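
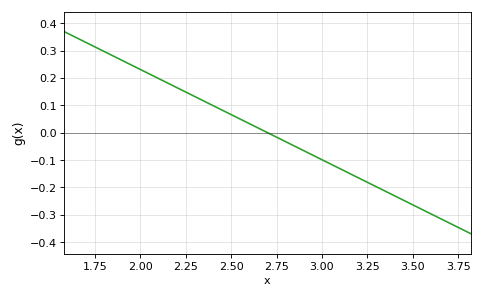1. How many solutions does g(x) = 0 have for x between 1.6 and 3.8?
1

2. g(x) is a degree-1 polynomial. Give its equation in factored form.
y = -0.33(x - 2.7)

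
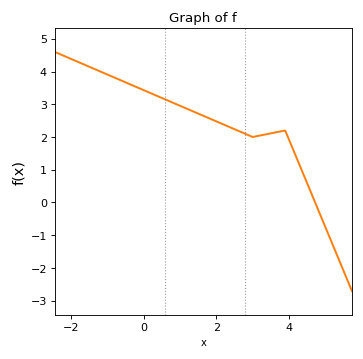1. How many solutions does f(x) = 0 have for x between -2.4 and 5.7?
1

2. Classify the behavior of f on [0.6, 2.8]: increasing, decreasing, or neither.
decreasing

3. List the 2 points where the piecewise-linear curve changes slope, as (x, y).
(3, 2); (3.9, 2.2)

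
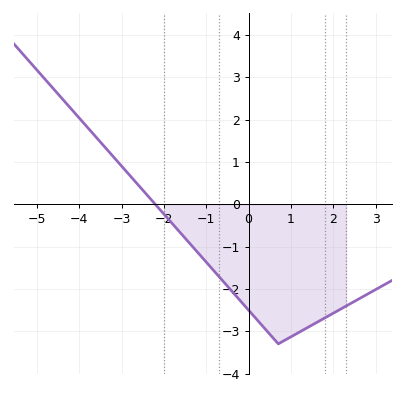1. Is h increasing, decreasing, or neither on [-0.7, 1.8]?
neither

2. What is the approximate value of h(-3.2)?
1.13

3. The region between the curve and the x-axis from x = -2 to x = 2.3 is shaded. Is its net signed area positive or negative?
negative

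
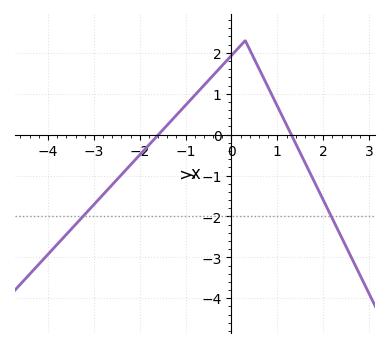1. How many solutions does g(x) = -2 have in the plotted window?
2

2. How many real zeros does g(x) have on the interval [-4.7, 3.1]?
2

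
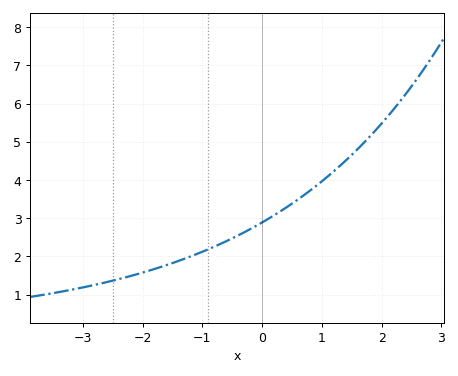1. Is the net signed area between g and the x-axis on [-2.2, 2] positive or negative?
positive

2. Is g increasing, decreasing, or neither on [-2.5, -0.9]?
increasing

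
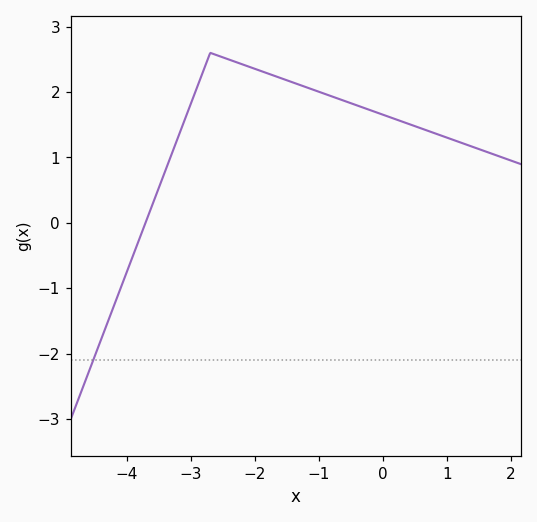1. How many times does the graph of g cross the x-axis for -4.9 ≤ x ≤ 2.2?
1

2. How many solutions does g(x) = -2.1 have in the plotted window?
1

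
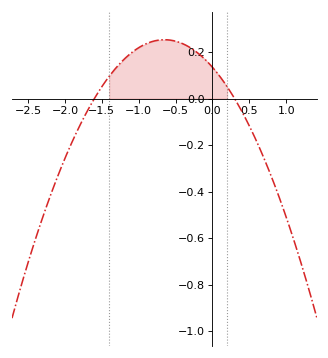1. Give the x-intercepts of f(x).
-1.6, 0.3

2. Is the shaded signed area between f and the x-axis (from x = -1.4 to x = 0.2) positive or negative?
positive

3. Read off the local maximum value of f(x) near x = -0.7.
0.253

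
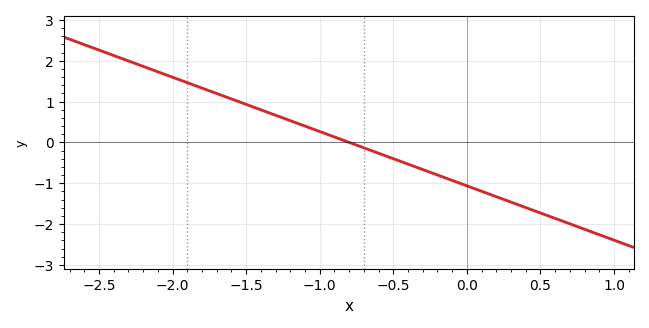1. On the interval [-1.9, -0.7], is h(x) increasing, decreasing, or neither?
decreasing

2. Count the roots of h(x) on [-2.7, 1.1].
1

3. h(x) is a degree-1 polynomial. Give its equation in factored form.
y = -1.33(x + 0.8)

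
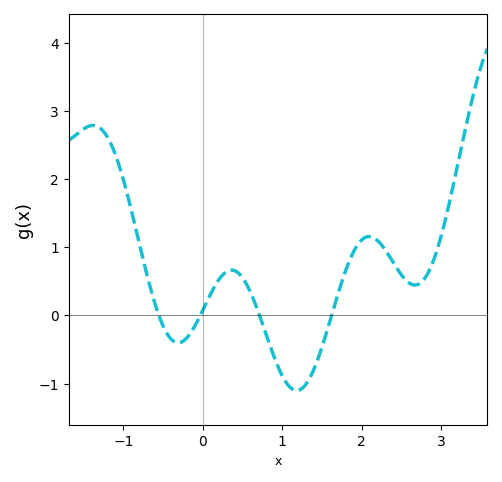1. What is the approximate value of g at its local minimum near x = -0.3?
-0.4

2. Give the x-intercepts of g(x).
-0.554, -0.033, 0.713, 1.62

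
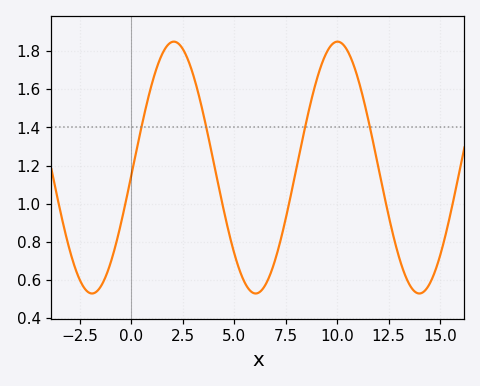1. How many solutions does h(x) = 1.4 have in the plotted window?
4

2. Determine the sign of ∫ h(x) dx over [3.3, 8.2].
positive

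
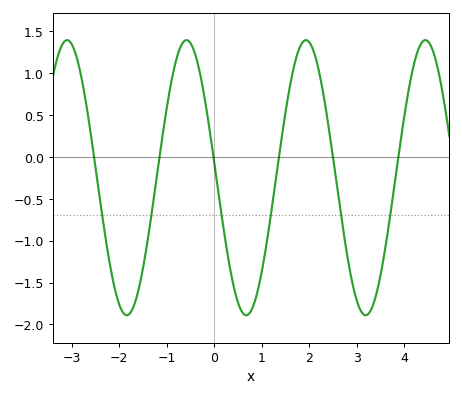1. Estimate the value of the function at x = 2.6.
-0.4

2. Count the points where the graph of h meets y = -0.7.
6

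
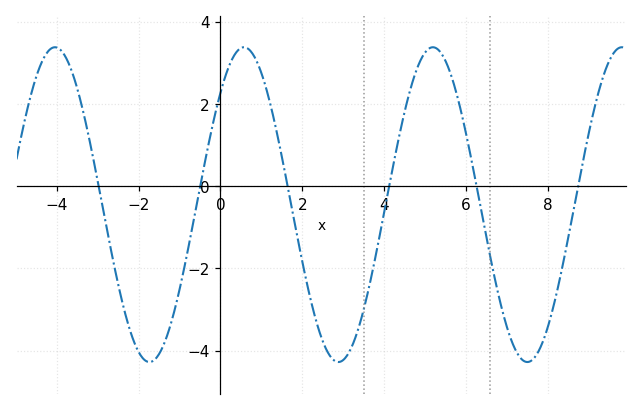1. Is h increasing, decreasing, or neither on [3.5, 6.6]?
neither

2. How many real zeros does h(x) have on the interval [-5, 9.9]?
6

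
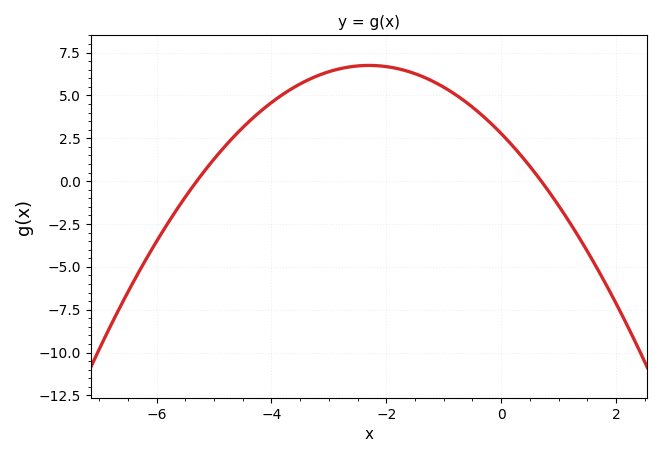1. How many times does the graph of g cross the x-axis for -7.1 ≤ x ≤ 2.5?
2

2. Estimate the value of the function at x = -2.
6.5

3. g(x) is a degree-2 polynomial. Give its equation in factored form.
y = -0.75(x + 5.3)(x - 0.7)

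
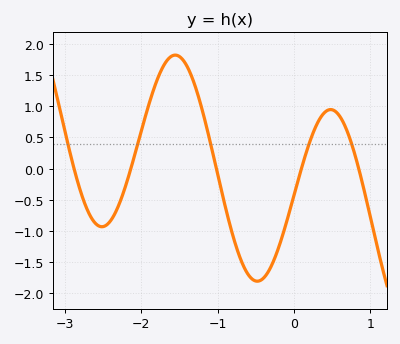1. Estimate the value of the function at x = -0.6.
-1.7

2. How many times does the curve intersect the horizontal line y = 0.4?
5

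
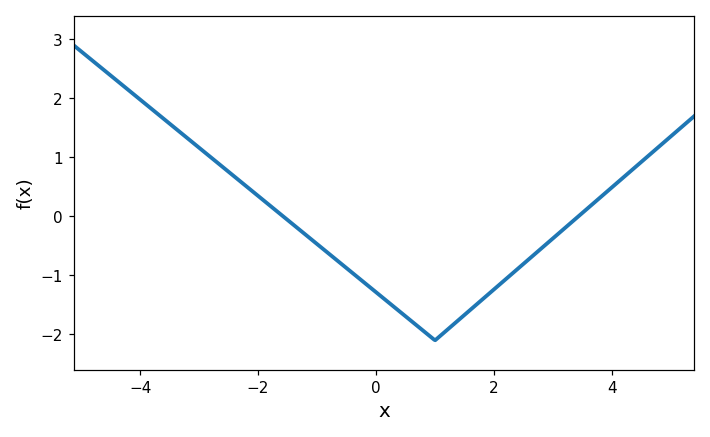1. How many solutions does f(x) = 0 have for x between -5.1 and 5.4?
2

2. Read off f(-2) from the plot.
0.349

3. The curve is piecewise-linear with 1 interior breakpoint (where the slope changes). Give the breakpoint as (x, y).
(1, -2.1)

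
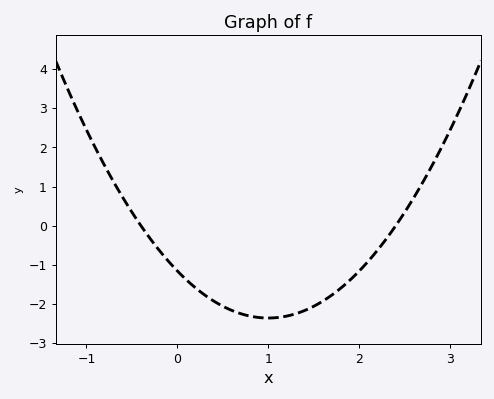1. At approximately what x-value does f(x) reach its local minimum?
1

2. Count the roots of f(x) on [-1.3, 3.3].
2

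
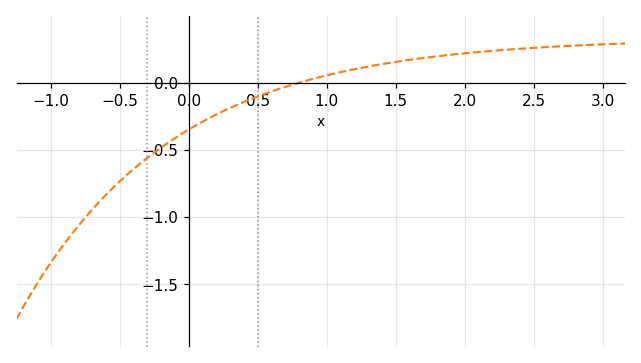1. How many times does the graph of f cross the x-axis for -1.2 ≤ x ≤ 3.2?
1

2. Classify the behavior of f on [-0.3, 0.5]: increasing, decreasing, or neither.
increasing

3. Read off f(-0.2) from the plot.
-0.484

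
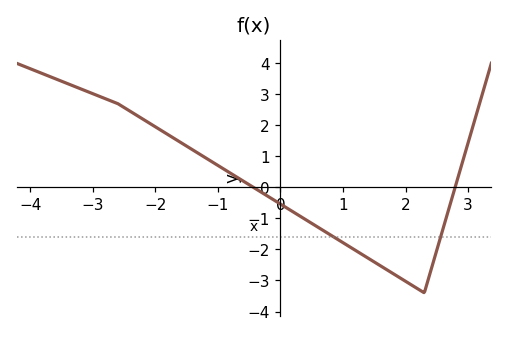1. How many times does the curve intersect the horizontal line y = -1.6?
2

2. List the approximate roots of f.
-0.4, 2.8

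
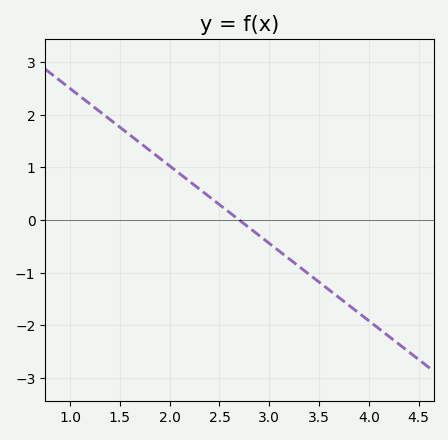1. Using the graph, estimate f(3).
-0.441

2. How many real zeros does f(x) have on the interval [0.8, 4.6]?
1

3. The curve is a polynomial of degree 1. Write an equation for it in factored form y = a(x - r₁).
y = -1.47(x - 2.7)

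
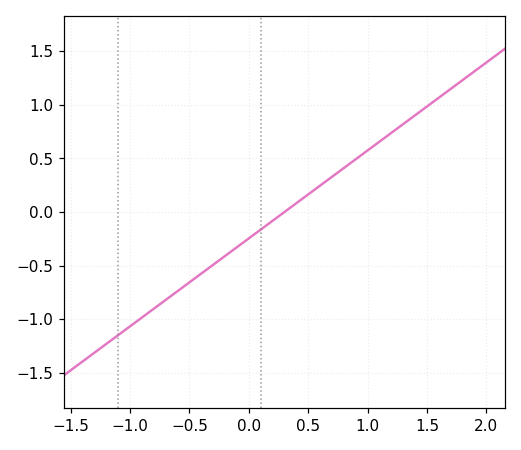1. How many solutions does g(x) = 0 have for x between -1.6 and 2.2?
1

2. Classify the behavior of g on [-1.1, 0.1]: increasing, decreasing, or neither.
increasing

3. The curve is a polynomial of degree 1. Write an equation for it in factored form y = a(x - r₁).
y = 0.82(x - 0.3)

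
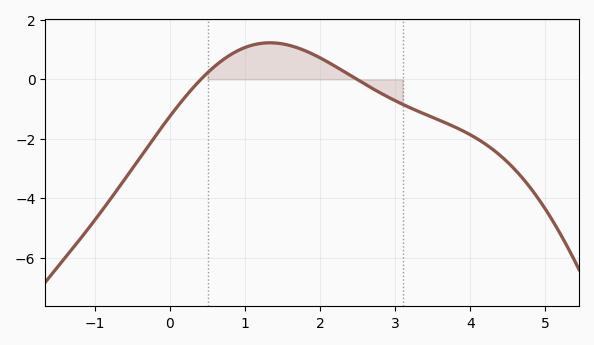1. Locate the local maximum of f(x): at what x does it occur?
1.3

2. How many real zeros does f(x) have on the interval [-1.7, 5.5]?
2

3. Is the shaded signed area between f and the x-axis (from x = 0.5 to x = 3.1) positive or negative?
positive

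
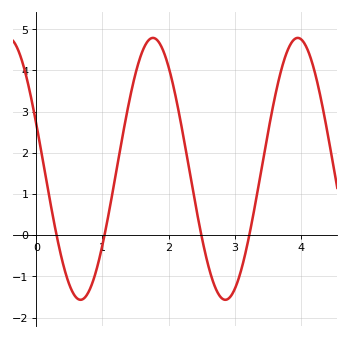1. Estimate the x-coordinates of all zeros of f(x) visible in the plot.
0.307, 1.03, 2.5, 3.22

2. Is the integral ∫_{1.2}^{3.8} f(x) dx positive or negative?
positive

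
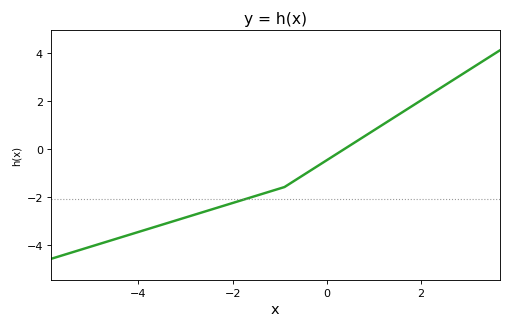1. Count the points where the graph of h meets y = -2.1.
1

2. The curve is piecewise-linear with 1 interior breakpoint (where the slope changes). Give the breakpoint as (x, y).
(-0.9, -1.6)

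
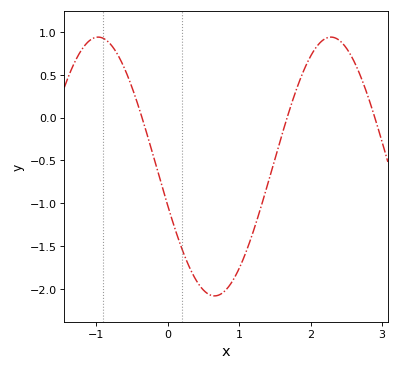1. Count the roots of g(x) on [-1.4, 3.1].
3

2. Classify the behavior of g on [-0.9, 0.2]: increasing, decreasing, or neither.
decreasing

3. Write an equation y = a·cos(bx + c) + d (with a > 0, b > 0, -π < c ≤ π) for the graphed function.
y = 1.51cos(1.93x + 1.87) - 0.57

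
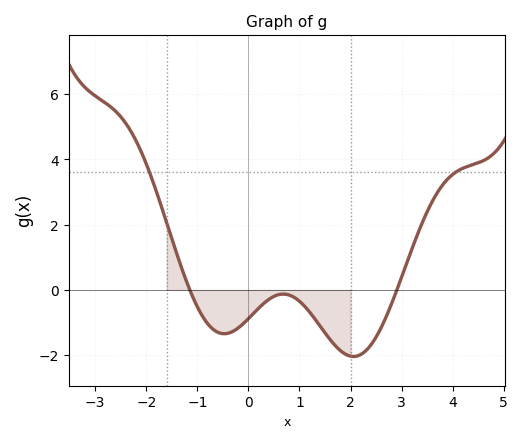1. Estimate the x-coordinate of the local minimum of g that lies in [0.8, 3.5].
2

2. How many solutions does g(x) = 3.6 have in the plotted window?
2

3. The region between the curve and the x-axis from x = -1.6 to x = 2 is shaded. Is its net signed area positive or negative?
negative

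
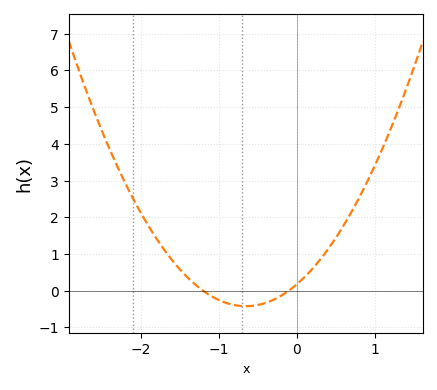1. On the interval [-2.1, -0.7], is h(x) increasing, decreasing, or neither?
decreasing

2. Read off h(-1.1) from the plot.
-0.1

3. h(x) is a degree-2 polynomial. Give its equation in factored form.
y = 1.4(x + 1.2)(x + 0.1)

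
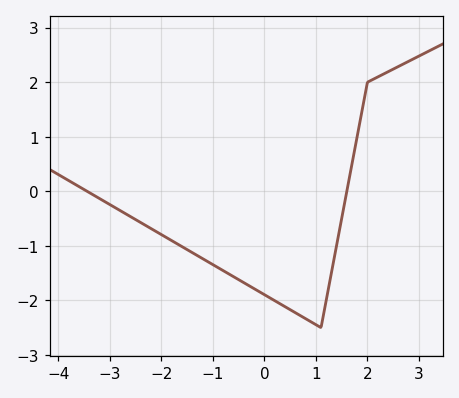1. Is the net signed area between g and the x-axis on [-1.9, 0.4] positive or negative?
negative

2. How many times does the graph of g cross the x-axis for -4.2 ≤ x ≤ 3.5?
2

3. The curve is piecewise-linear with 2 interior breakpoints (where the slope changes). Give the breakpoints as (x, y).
(1.1, -2.5); (2, 2)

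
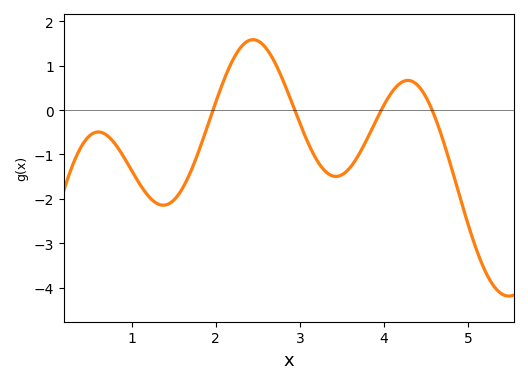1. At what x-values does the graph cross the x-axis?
2, 2.9, 4, 4.6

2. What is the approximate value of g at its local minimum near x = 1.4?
-2.1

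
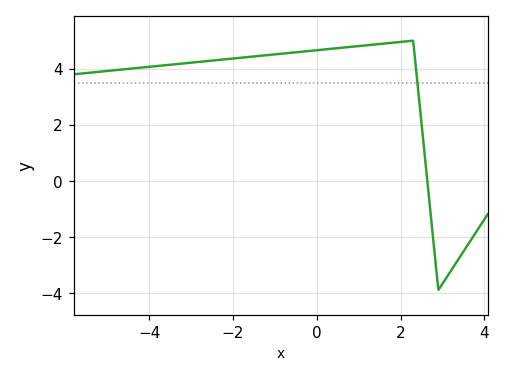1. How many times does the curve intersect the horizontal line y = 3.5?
1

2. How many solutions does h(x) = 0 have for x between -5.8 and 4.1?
1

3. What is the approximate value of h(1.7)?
4.91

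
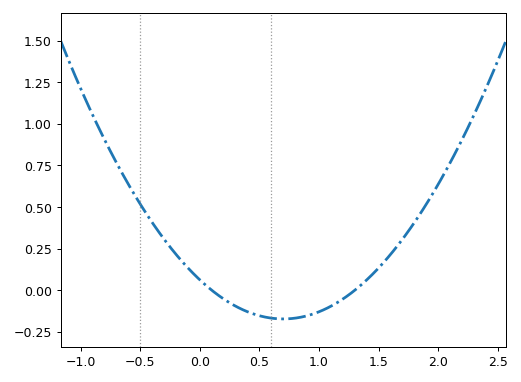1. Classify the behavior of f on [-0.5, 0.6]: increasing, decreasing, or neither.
decreasing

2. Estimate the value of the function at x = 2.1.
0.76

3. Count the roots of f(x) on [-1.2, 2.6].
2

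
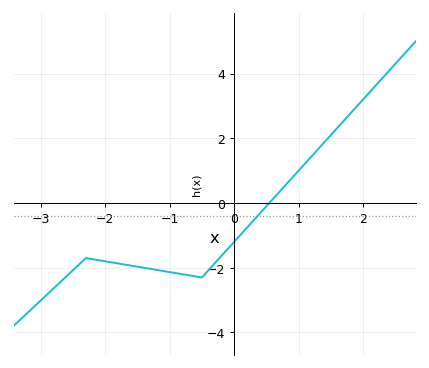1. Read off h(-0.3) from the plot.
-1.8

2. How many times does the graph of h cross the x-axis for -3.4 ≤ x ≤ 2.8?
1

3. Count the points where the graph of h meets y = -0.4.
1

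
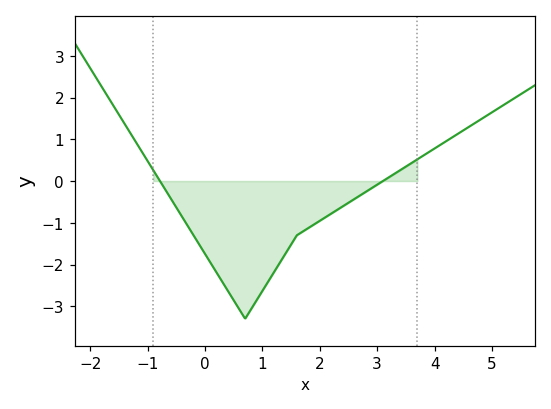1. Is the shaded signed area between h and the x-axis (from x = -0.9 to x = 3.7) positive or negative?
negative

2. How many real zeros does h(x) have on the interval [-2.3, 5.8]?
2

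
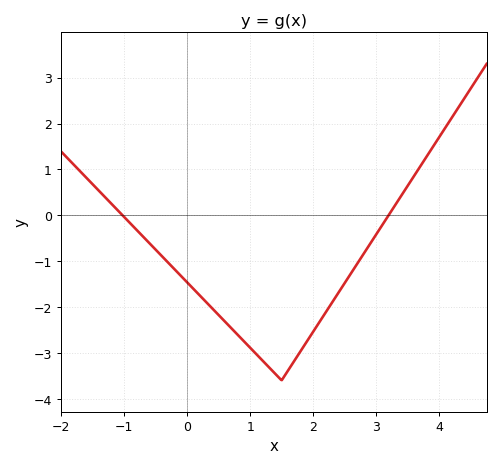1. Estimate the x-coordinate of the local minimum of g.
1.5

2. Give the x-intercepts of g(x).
-1.03, 3.2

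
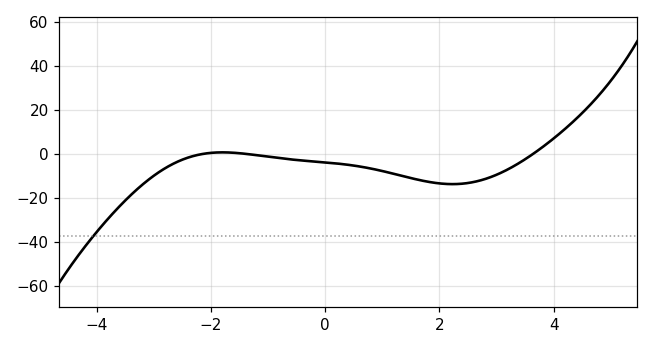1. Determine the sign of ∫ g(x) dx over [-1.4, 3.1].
negative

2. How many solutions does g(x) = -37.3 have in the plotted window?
1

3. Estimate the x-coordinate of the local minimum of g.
2.23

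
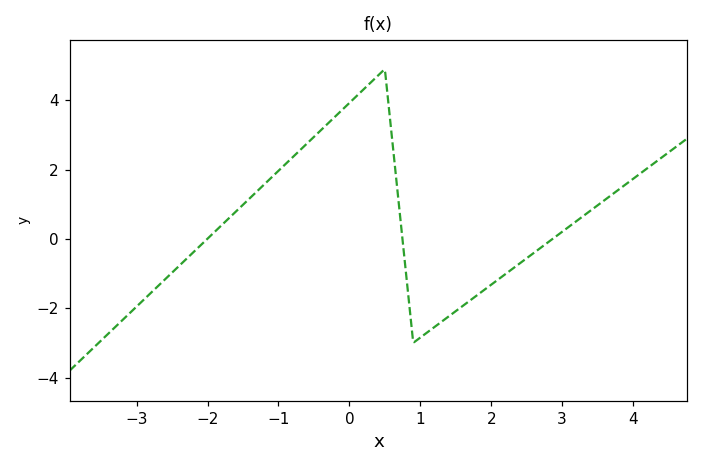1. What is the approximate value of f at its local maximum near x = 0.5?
4.8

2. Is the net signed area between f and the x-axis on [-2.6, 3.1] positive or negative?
positive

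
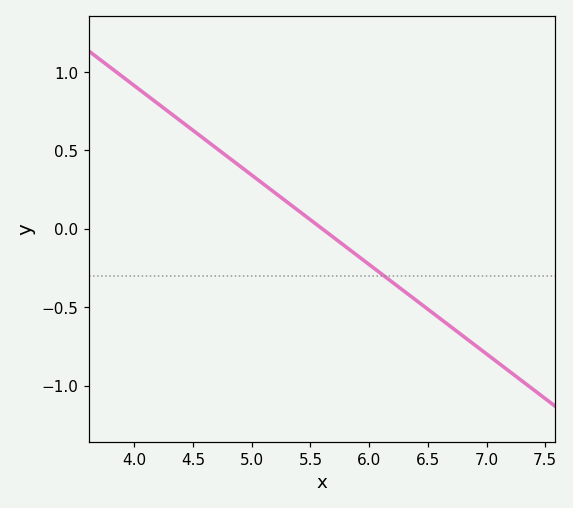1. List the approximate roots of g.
5.6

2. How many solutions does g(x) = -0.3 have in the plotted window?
1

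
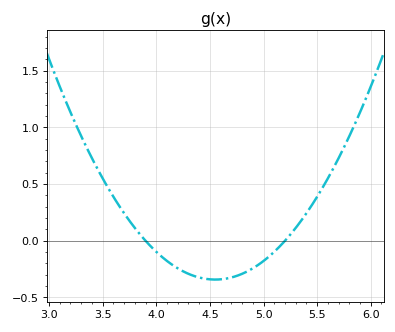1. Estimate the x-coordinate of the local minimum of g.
4.55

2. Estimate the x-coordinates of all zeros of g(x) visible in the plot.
3.9, 5.2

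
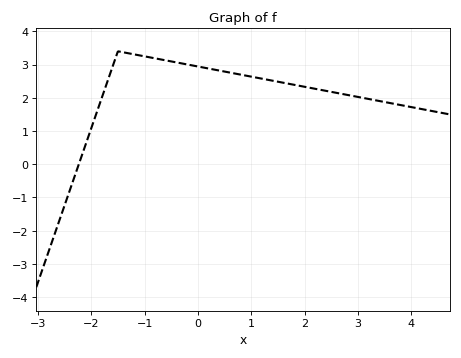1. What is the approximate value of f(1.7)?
2.4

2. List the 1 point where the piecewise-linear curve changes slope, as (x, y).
(-1.5, 3.4)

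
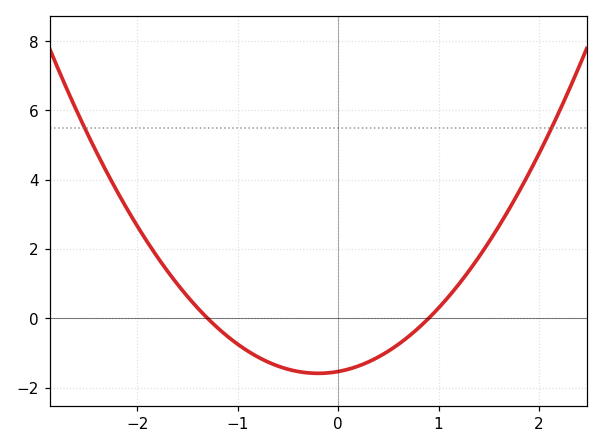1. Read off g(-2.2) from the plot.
3.65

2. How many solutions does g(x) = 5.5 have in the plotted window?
2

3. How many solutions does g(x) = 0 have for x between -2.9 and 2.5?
2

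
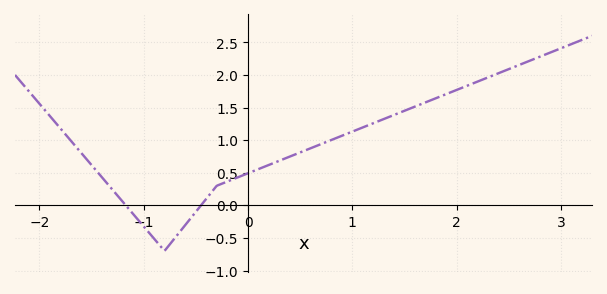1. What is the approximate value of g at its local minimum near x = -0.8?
-0.7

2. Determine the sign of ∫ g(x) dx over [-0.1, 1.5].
positive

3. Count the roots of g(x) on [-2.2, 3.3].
2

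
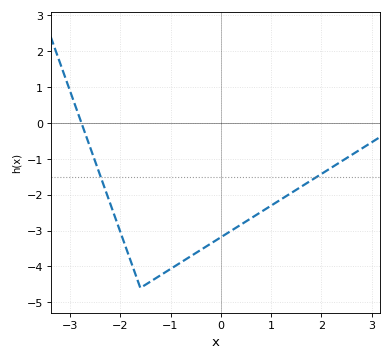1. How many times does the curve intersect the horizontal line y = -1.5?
2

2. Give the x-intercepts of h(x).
-2.77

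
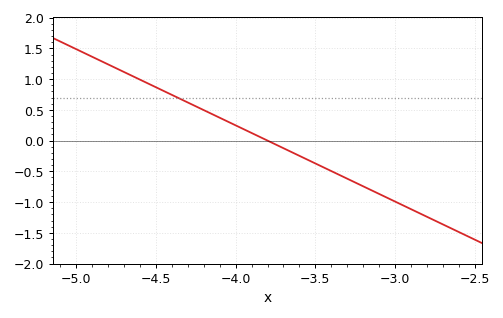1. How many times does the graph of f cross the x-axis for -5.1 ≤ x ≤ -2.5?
1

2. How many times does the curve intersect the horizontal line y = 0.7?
1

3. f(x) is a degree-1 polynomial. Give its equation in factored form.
y = -1.24(x + 3.8)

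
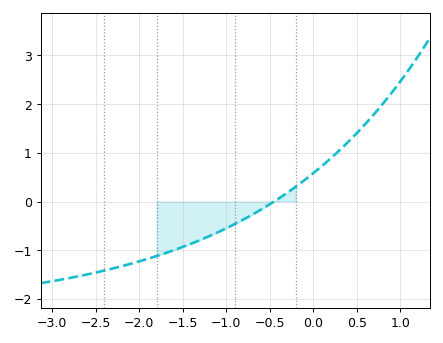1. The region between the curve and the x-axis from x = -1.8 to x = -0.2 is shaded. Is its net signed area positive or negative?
negative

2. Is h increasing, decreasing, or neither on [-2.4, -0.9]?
increasing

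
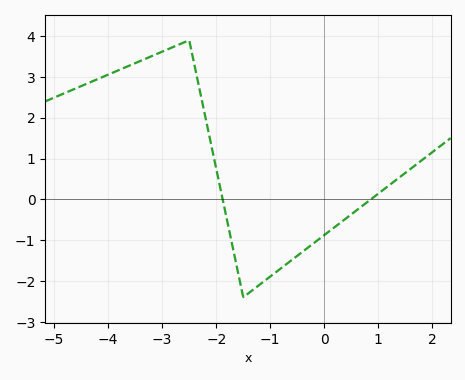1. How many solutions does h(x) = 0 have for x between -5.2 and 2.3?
2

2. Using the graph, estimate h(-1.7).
-1.1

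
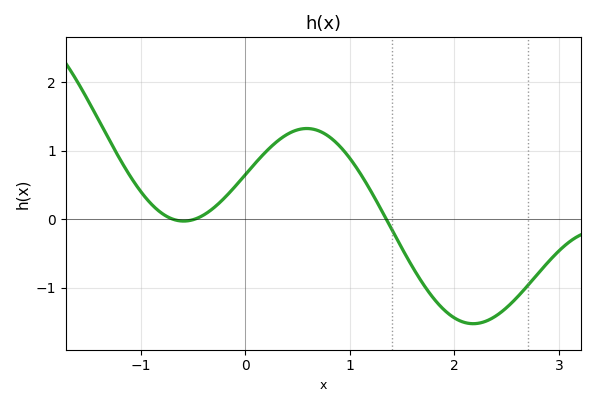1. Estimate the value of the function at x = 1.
0.889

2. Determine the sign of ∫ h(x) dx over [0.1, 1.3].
positive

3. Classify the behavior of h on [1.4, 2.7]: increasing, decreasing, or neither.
neither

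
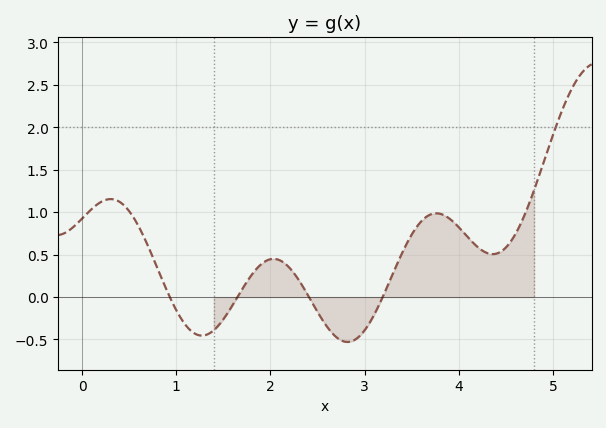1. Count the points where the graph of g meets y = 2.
1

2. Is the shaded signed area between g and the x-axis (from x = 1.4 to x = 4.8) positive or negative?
positive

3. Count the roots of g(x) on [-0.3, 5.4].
4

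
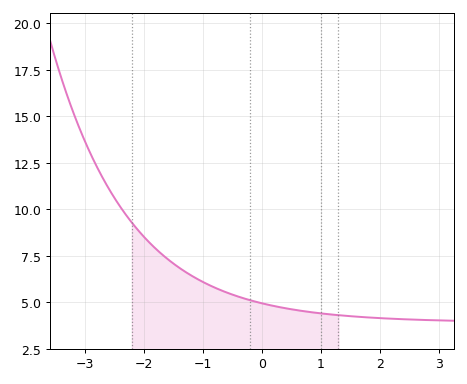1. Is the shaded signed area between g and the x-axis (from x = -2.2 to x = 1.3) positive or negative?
positive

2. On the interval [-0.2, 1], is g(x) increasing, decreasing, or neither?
decreasing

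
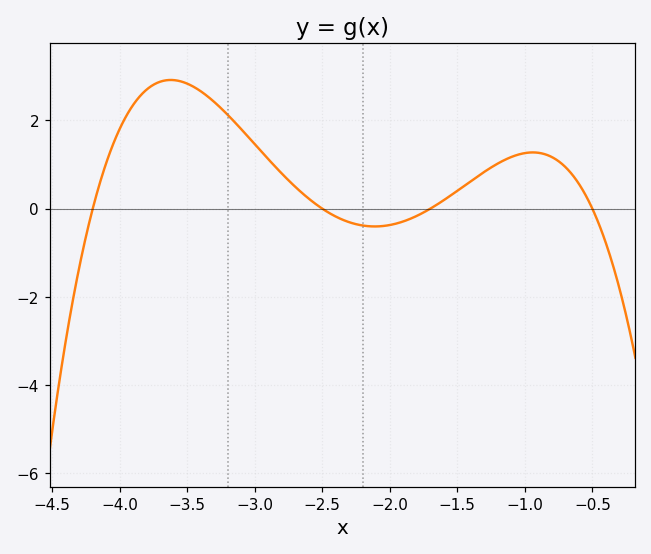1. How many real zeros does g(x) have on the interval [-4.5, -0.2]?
4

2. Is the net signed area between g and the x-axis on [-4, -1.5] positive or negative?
positive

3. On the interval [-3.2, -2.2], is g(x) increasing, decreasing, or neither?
decreasing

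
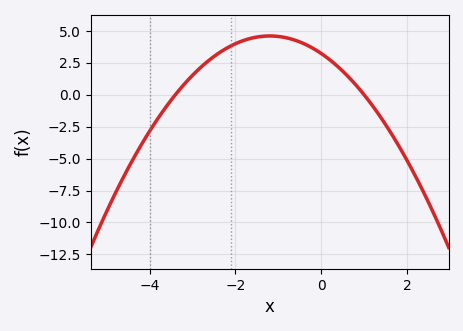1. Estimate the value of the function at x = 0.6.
1.6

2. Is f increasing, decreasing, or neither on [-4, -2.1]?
increasing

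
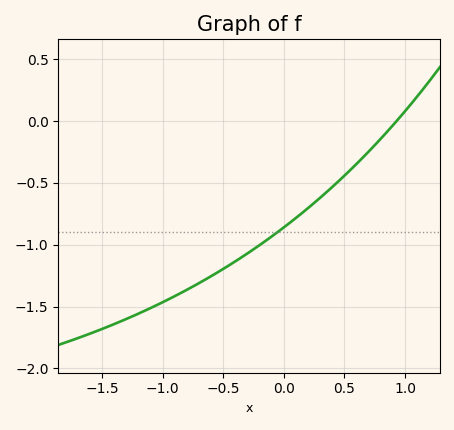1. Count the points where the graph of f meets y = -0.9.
1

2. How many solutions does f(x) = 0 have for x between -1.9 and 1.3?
1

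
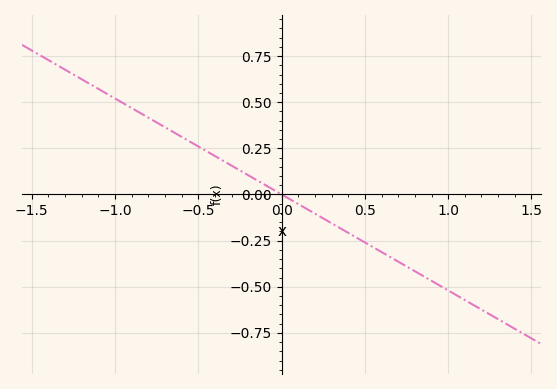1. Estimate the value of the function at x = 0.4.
-0.2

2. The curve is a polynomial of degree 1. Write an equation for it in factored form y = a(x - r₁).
y = -0.52(x - 0)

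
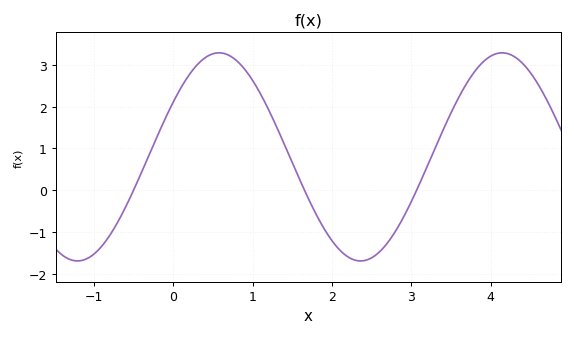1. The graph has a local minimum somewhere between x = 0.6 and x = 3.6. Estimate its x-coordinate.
2.36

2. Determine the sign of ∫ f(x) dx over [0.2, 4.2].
positive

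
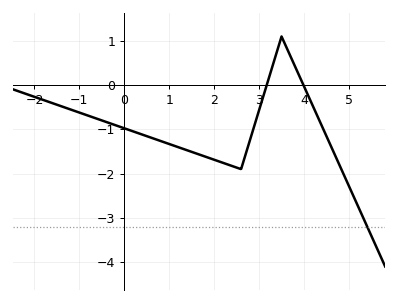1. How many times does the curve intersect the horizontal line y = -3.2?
1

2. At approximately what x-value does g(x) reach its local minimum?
2.6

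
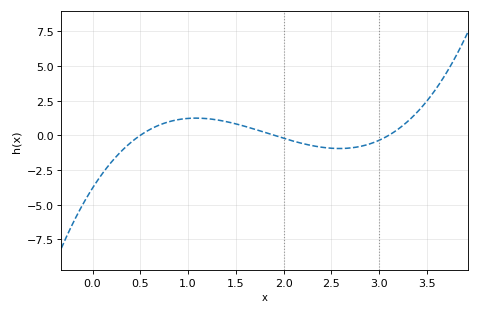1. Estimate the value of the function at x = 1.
1.2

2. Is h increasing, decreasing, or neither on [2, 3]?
neither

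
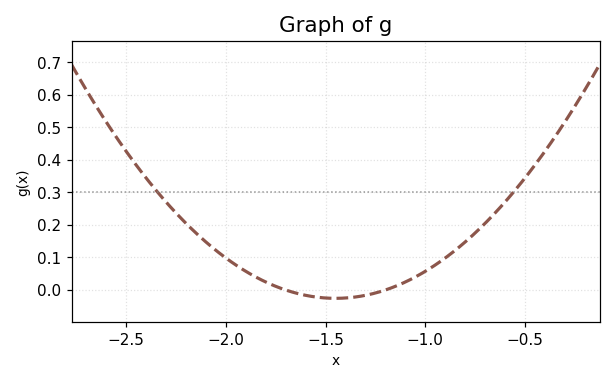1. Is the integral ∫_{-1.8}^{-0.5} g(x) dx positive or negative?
positive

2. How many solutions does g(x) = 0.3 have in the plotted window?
2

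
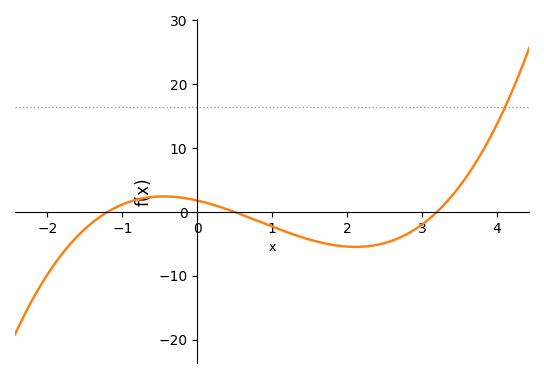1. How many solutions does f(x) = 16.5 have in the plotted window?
1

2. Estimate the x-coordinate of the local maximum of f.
-0.449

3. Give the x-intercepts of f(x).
-1.2, 0.5, 3.2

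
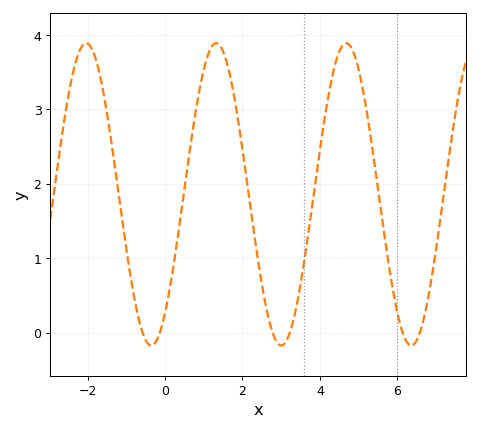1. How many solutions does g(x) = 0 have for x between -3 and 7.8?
6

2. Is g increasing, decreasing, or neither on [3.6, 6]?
neither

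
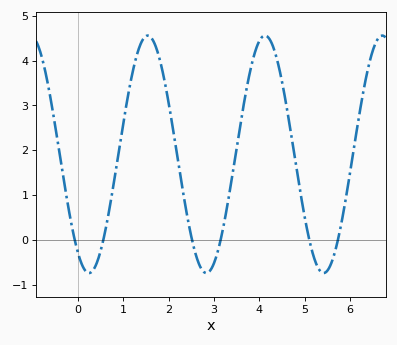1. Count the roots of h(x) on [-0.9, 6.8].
6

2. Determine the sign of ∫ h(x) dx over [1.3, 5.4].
positive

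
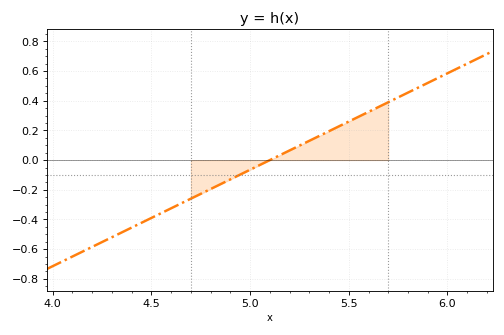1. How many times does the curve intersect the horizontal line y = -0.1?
1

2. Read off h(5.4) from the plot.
0.195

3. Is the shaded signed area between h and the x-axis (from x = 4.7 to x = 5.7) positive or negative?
positive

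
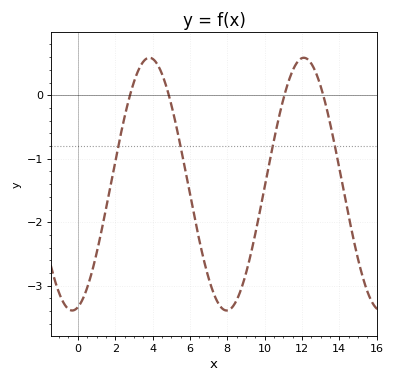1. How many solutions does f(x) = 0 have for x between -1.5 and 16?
4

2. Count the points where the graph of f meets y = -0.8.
4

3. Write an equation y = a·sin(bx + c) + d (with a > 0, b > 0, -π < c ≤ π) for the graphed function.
y = 1.99sin(0.76x - 1.3) - 1.4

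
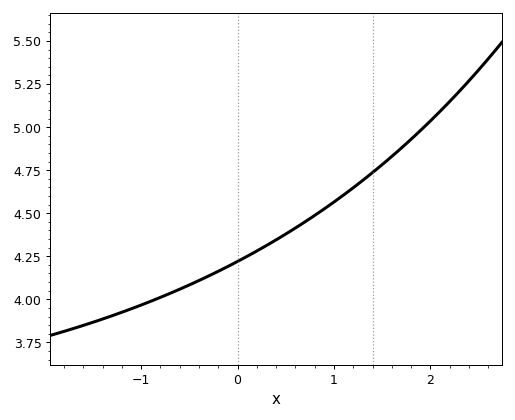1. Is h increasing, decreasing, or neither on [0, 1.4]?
increasing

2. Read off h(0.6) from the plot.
4.41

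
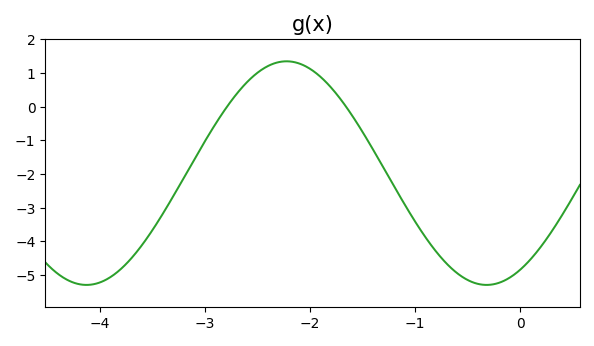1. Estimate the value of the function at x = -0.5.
-5.1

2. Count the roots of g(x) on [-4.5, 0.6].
2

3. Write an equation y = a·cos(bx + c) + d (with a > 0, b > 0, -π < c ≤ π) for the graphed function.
y = 3.32cos(1.6x - 2.6) - 1.97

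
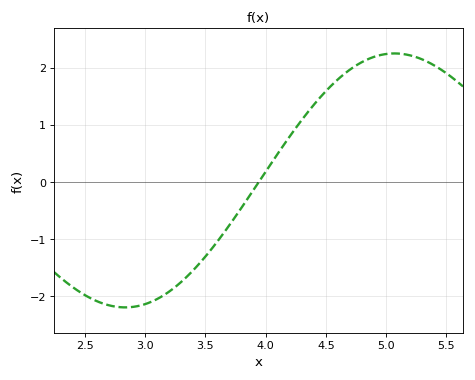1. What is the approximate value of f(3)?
-2.1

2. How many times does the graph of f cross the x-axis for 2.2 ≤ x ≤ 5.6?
1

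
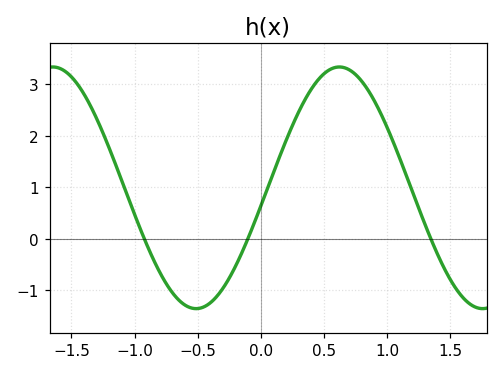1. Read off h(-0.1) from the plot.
0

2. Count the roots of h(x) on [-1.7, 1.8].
3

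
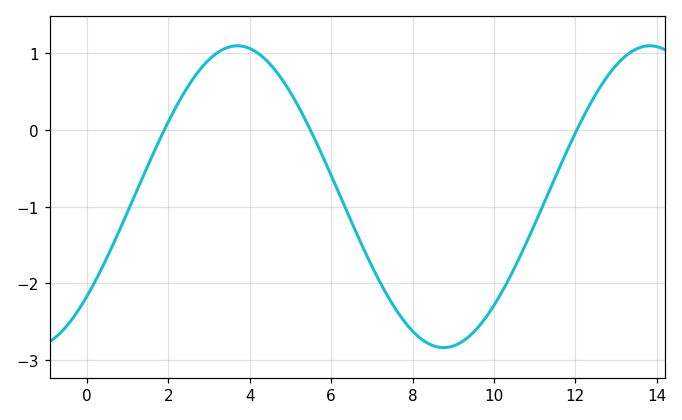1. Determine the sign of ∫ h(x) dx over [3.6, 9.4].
negative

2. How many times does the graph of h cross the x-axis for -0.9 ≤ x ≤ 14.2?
3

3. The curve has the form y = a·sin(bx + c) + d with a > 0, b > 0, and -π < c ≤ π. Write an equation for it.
y = 1.97sin(0.62x - 0.72) - 0.87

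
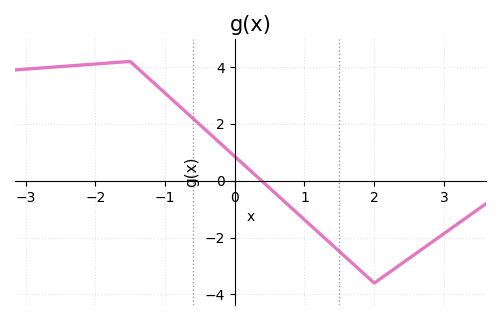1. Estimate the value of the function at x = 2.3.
-3.08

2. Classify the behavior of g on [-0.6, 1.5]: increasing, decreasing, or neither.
decreasing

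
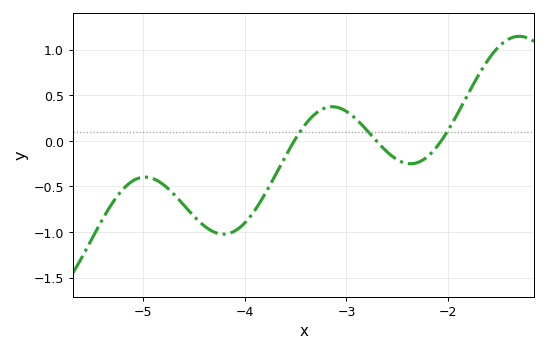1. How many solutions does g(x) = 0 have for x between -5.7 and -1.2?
3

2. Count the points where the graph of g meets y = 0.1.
3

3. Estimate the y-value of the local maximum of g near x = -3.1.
0.35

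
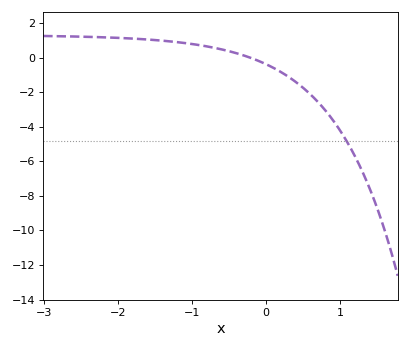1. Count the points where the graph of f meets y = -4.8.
1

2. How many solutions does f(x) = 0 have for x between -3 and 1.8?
1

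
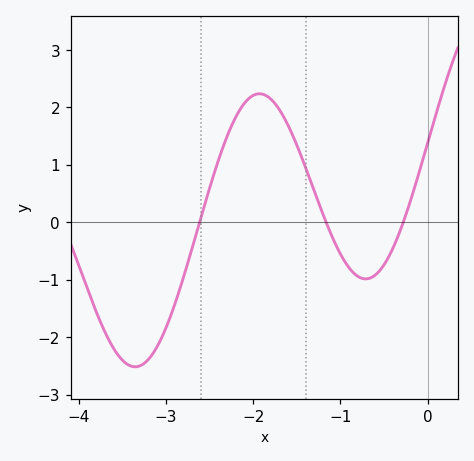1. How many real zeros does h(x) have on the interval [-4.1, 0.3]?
3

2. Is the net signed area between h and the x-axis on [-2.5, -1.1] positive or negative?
positive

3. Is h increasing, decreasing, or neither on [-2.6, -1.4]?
neither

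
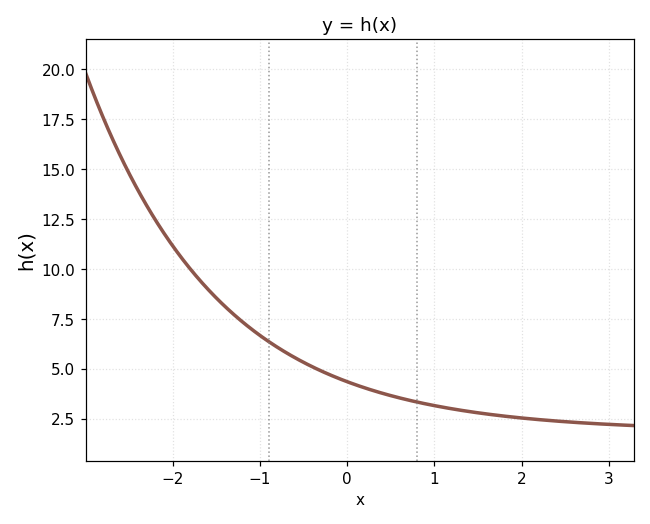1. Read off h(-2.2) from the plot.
12.5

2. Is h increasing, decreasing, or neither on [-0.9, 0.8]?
decreasing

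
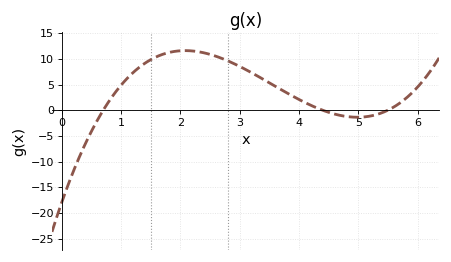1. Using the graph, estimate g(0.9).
3.41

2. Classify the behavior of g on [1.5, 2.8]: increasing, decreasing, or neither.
neither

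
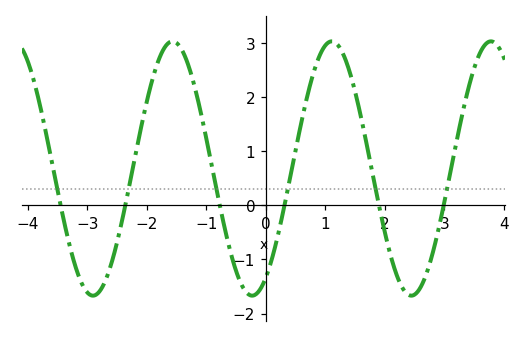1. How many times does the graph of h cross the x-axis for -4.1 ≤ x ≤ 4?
6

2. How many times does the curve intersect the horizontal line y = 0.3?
6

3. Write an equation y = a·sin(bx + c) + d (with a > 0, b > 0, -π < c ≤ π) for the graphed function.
y = 2.35sin(2.35x - 1.03) + 0.68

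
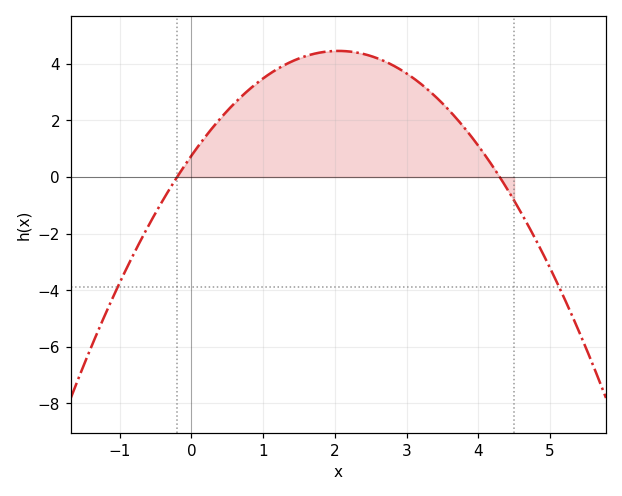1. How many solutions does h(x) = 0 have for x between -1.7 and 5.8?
2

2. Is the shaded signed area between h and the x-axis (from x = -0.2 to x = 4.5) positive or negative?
positive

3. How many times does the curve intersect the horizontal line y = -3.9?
2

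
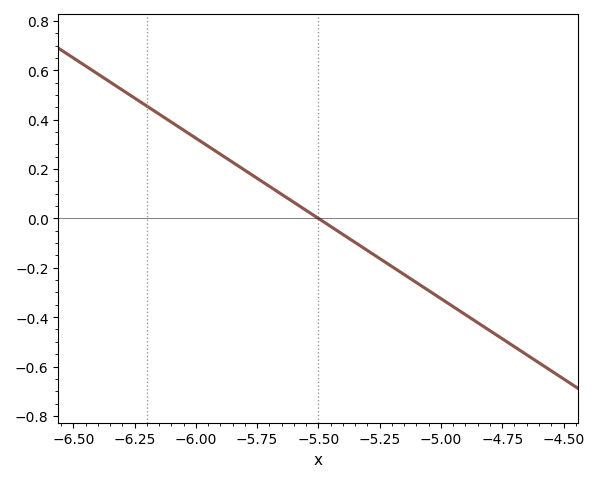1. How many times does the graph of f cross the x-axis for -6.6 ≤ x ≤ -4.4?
1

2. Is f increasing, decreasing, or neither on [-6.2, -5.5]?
decreasing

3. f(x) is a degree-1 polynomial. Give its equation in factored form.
y = -0.65(x + 5.5)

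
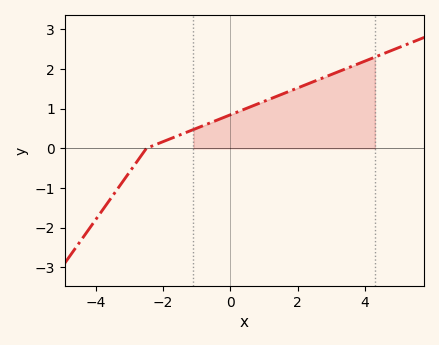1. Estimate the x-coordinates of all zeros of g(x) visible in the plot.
-2.5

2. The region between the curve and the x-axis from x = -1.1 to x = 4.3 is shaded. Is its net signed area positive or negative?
positive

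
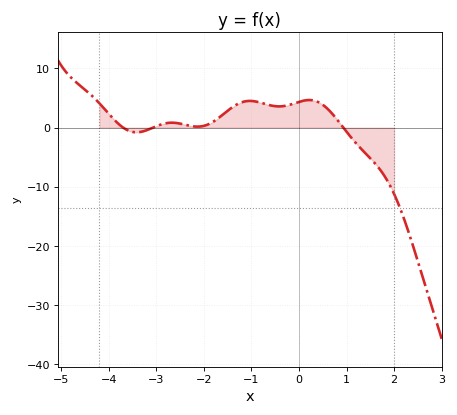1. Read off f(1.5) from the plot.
-5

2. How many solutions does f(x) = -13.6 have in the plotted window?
1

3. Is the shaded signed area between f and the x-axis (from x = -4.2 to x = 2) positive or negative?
positive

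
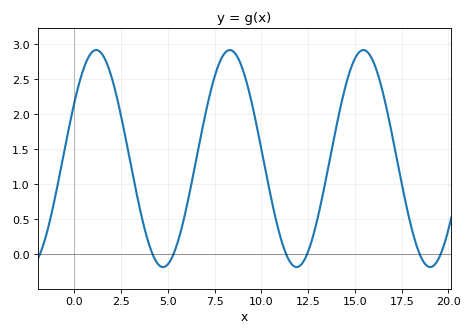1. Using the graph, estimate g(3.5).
0.65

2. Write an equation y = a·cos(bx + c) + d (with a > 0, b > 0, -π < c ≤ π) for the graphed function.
y = 1.55cos(0.88x - 1) + 1.37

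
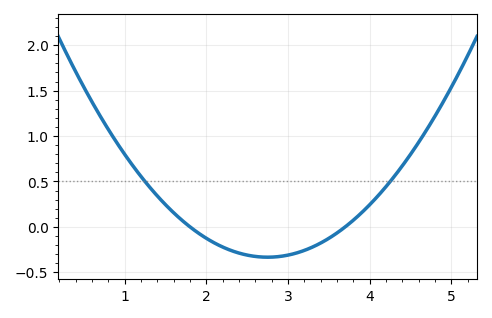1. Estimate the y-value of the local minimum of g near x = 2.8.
-0.35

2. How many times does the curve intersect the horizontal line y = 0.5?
2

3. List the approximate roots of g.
1.8, 3.7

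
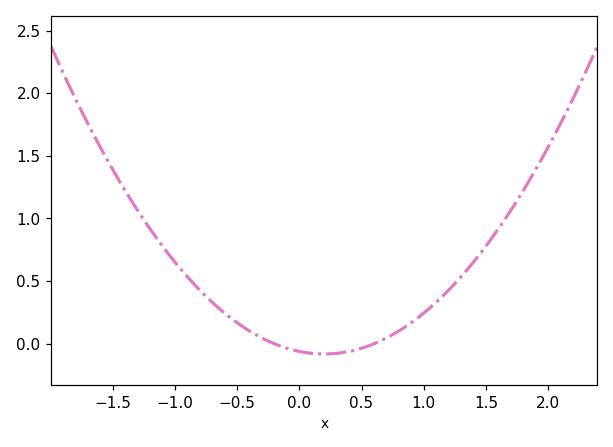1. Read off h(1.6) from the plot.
0.9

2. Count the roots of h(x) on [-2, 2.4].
2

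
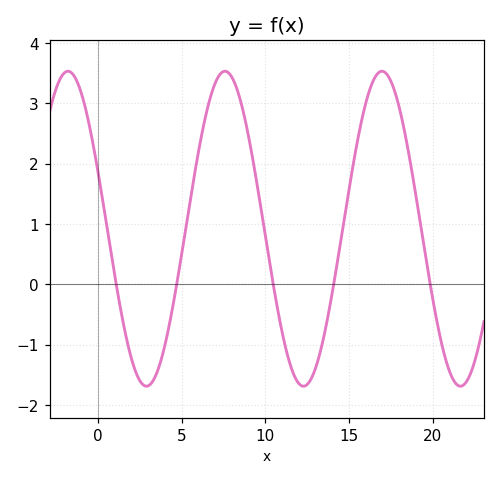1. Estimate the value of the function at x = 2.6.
-1.64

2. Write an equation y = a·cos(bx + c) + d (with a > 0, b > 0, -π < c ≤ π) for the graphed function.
y = 2.61cos(0.67x + 1.2) + 0.92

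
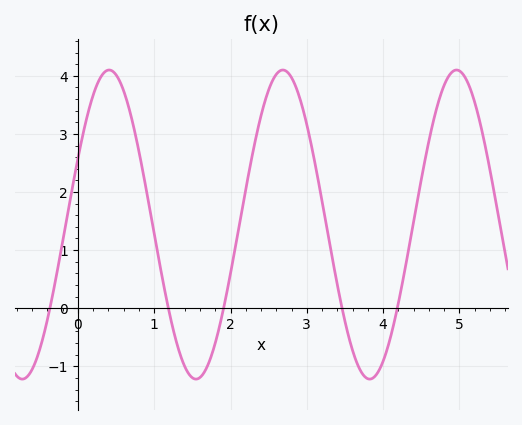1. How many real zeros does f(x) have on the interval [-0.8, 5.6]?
5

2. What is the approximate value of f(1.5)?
-1.2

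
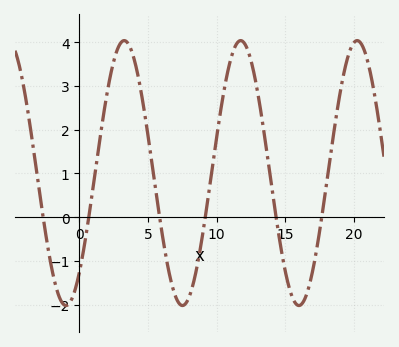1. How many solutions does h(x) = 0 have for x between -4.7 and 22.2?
6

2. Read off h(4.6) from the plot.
2.67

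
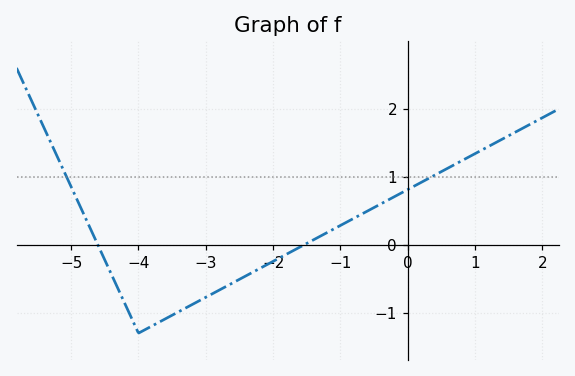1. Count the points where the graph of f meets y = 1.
2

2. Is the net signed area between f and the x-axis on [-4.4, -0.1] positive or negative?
negative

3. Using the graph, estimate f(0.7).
1.2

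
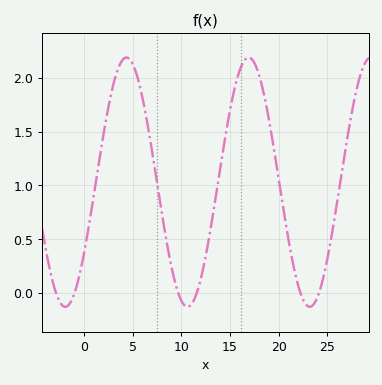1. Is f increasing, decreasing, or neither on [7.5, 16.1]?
neither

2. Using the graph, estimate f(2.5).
1.75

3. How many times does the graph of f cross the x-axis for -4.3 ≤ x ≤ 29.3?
6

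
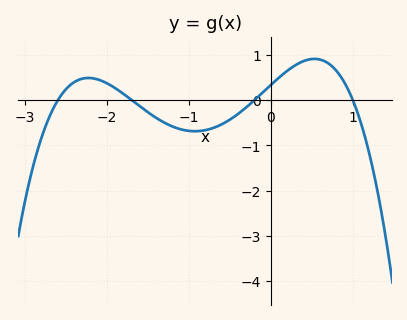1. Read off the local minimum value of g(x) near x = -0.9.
-0.7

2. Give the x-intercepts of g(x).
-2.6, -1.7, -0.2, 1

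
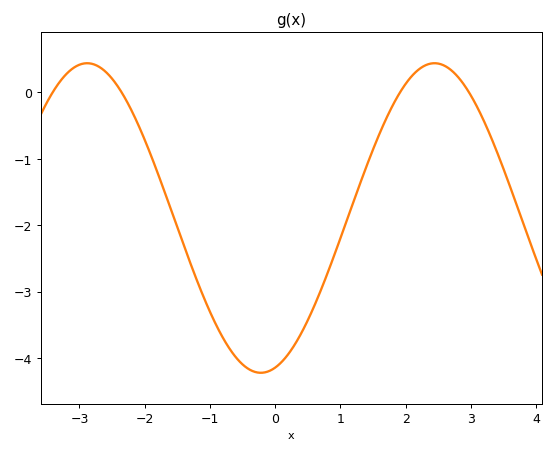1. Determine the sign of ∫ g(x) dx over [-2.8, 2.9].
negative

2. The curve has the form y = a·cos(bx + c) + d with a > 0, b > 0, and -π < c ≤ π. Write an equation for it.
y = 2.33cos(1.18x - 2.88) - 1.89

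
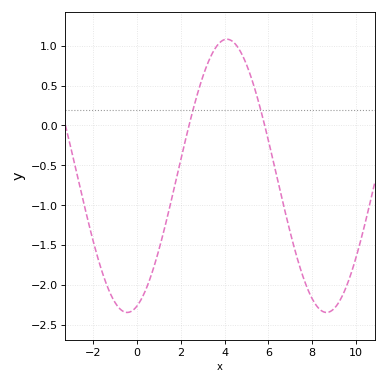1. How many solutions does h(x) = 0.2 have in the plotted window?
2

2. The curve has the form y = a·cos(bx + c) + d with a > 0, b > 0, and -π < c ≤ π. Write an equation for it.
y = 1.71cos(0.69x - 2.8) - 0.63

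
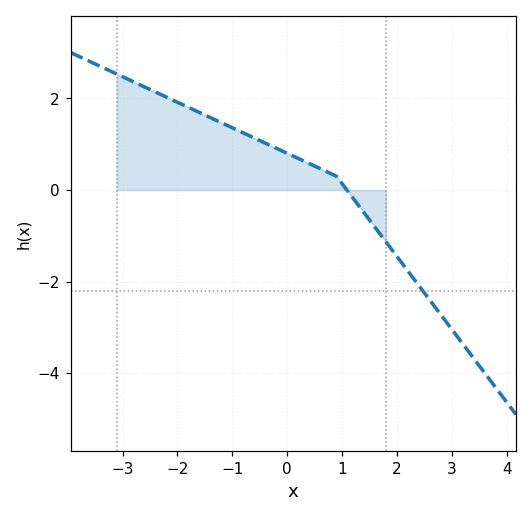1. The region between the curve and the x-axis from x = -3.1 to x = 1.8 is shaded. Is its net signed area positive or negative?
positive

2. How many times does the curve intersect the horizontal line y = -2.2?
1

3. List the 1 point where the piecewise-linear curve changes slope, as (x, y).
(0.9, 0.3)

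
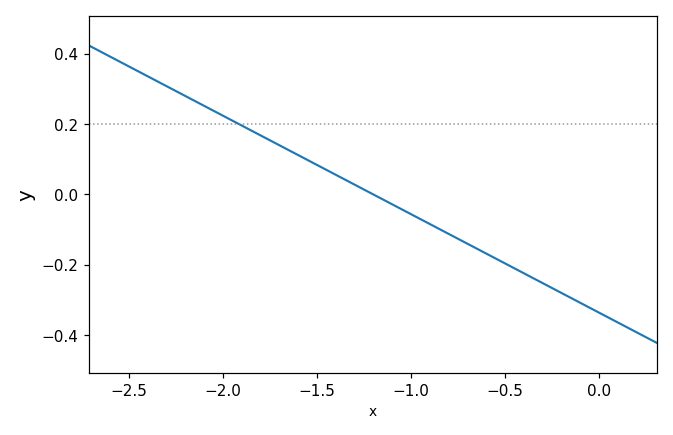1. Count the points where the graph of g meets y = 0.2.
1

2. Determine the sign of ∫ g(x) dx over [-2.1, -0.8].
positive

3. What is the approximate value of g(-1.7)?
0.14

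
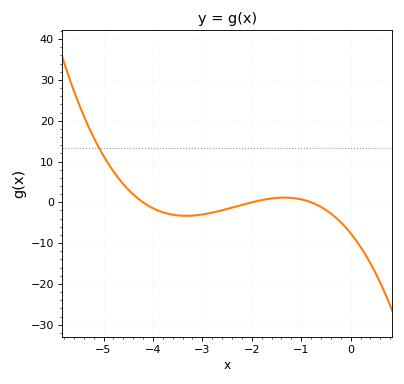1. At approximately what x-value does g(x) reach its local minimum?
-3.33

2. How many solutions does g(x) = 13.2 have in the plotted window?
1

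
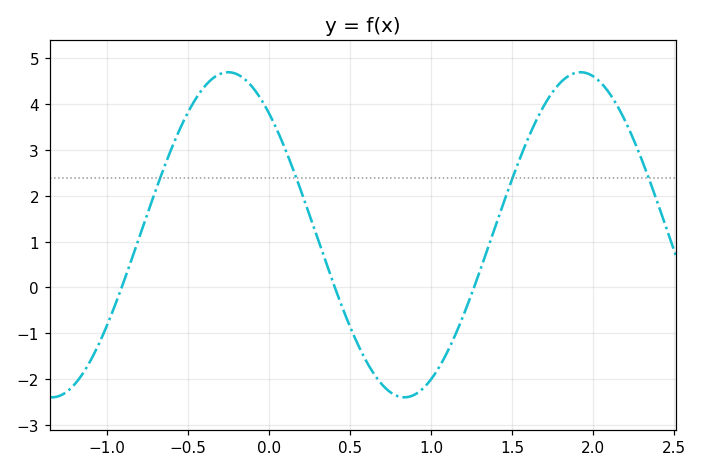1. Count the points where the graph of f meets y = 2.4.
4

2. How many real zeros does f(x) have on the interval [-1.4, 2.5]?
3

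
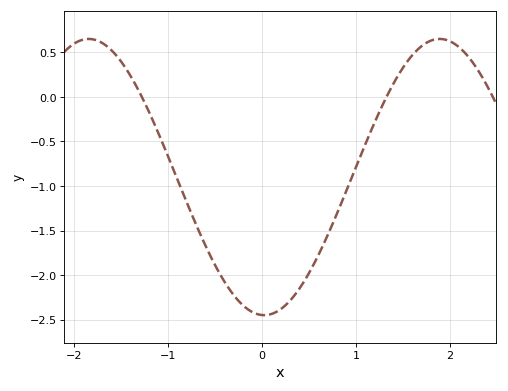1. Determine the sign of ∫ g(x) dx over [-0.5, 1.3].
negative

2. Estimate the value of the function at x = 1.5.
0.324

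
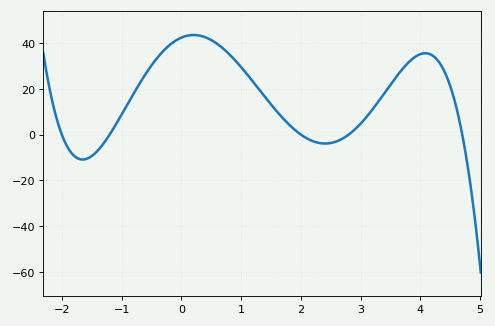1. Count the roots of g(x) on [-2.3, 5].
5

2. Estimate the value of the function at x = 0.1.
44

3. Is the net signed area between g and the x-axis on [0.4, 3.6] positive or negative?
positive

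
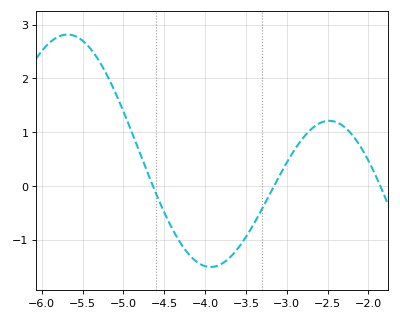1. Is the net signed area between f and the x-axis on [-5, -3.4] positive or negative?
negative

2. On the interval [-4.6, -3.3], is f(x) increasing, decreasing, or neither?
neither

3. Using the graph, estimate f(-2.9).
0.681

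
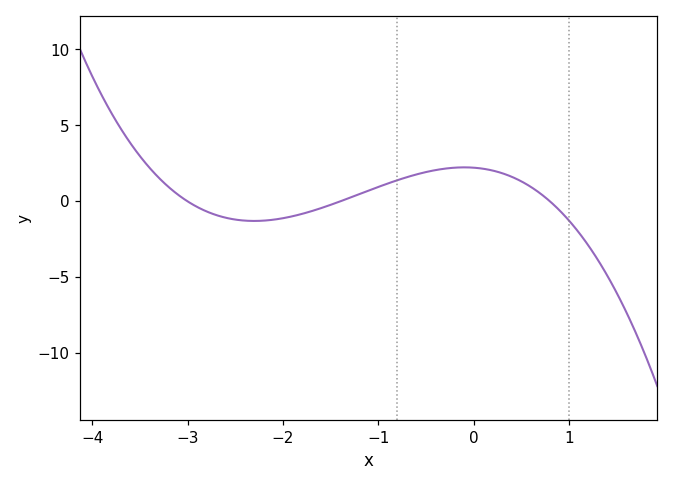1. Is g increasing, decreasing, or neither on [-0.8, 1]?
neither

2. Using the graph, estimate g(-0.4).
2.06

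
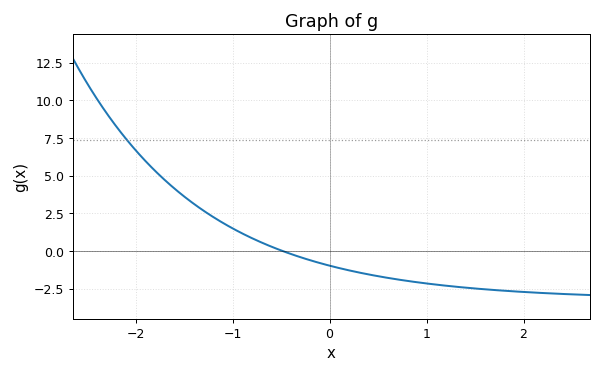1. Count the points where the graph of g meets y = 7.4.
1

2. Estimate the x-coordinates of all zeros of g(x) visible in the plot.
-0.5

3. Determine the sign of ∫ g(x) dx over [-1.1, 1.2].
negative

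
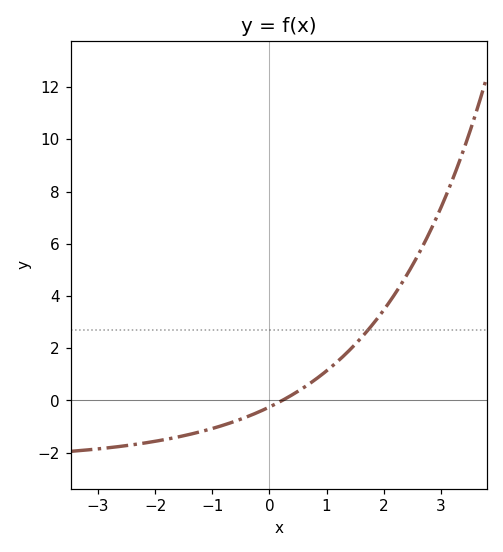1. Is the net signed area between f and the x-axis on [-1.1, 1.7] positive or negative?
positive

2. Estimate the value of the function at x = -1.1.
-1.13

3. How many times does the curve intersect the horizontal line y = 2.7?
1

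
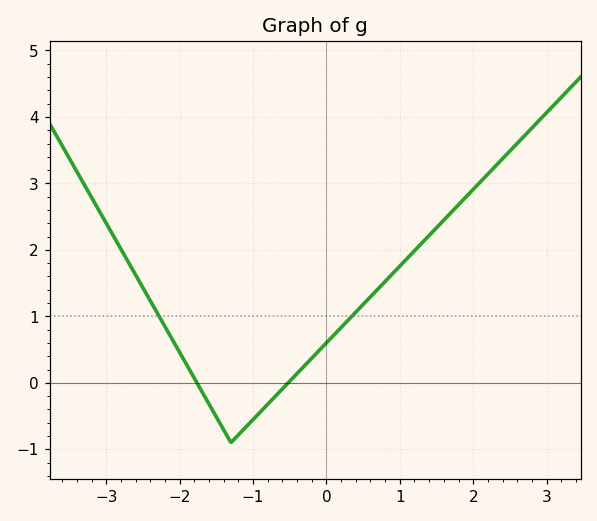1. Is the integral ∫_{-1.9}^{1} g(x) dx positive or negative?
positive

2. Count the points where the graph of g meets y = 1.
2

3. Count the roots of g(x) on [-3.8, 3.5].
2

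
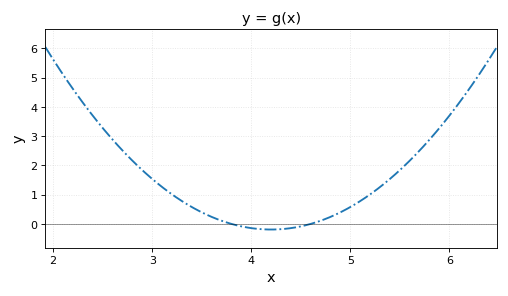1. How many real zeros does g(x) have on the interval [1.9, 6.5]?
2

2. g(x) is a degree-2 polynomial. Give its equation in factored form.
y = 1.2(x - 3.8)(x - 4.6)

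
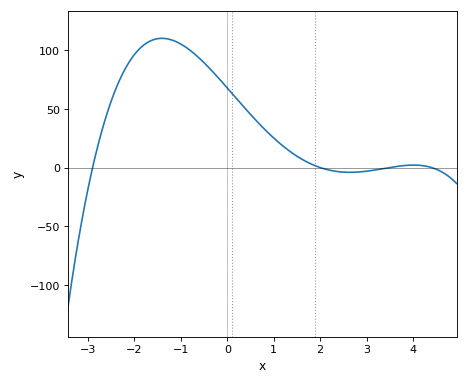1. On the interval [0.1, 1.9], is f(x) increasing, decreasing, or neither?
decreasing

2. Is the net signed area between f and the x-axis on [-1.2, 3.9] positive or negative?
positive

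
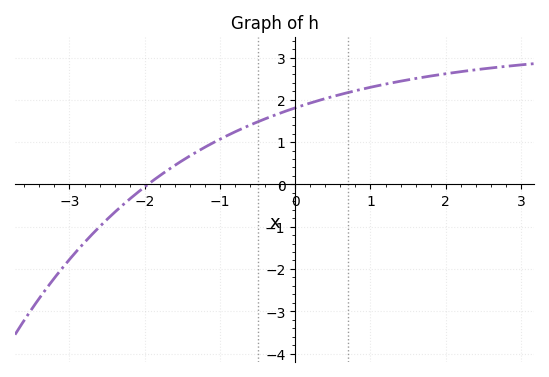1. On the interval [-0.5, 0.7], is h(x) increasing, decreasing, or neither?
increasing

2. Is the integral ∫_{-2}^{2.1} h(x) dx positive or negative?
positive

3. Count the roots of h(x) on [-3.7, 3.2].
1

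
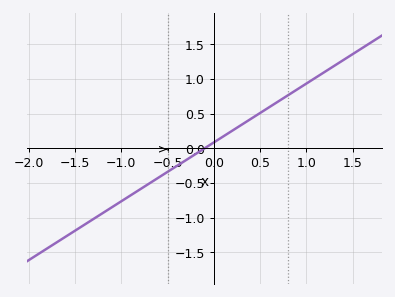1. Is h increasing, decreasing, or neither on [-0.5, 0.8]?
increasing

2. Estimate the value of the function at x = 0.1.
0.17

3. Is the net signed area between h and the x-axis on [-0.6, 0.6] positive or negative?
positive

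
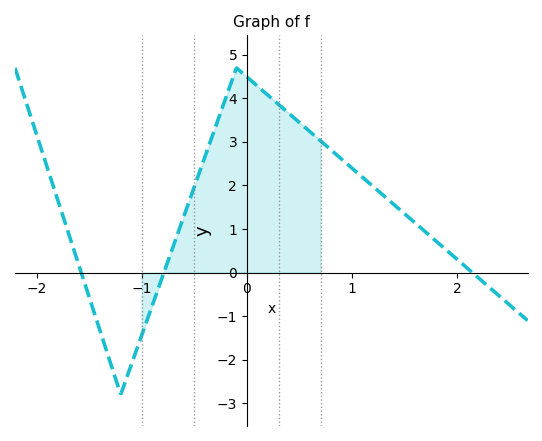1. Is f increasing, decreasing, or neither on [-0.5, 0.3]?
neither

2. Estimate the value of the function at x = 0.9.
2.6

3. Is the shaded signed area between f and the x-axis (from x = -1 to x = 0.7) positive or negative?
positive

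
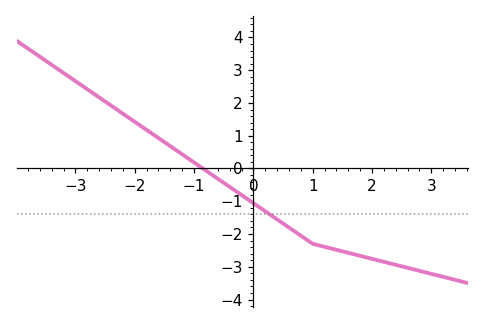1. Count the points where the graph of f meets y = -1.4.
1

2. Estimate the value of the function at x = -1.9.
1.3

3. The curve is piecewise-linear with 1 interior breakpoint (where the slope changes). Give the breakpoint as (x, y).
(1, -2.3)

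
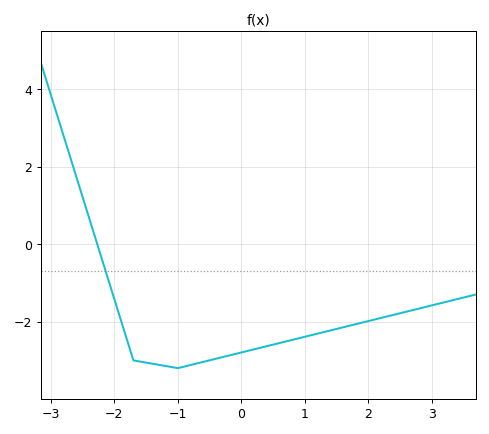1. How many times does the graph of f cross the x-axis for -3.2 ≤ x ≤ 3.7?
1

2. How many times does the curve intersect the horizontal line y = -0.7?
1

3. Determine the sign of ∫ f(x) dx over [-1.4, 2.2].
negative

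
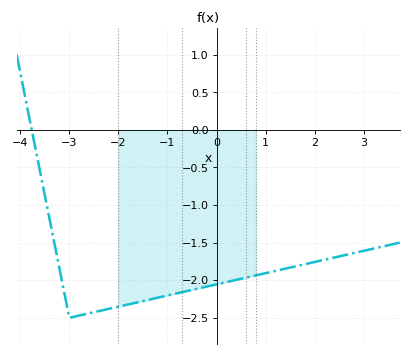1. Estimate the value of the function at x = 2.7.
-1.65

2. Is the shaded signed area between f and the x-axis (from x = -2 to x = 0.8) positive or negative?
negative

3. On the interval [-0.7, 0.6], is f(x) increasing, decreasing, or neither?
increasing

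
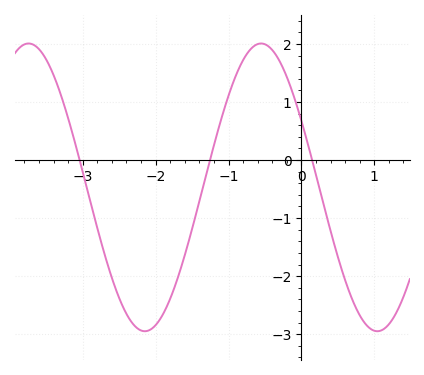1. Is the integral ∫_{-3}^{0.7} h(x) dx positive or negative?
negative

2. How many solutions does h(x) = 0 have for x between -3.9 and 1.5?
3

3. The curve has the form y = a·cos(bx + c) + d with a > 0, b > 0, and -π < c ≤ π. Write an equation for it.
y = 2.48cos(1.97x + 1.09) - 0.47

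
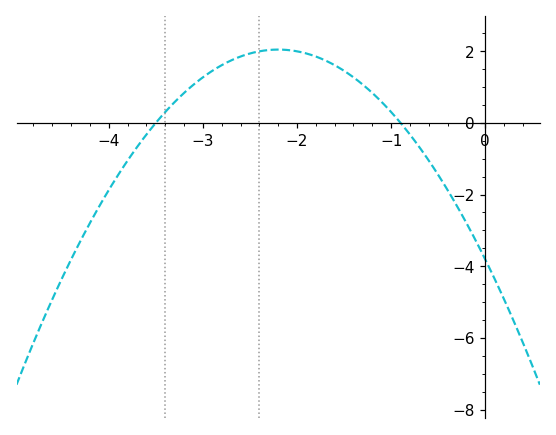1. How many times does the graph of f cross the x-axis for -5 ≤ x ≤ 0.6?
2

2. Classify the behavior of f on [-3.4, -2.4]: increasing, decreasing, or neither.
increasing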